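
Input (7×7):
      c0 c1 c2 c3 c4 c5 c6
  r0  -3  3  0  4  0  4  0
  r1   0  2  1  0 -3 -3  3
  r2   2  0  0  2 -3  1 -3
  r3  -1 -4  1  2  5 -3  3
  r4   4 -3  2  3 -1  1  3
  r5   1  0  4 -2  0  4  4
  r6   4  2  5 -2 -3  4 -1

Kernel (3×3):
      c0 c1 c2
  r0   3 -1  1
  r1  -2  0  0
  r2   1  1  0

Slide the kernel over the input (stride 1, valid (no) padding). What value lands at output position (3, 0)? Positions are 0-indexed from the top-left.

-5

The receptive field on the input at this output position is [-1 -4 1 / 4 -3 2 / 1 0 4]. Elementwise product with the kernel and sum: -1·3 + -4·-1 + 1·1 + 4·-2 + 1·1 + 0·1.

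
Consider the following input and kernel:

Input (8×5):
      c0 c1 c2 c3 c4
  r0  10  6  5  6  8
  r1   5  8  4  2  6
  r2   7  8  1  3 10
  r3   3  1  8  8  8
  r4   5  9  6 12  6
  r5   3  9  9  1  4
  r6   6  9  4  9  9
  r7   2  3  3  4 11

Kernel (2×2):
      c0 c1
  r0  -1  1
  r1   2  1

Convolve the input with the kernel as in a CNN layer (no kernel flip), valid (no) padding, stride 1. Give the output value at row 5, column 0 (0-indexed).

The receptive field on the input at this output position is [3 9 / 6 9]. Elementwise product with the kernel and sum: 3·-1 + 9·1 + 6·2 + 9·1.

27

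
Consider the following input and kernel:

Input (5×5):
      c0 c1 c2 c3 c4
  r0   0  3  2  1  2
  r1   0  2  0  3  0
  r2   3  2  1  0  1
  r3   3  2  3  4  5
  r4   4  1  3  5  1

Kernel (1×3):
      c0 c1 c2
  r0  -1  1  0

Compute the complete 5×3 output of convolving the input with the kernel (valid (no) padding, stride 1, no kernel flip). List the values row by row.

3 -1 -1
2 -2 3
-1 -1 -1
-1 1 1
-3 2 2

Output[0,0]: The receptive field on the input at this output position is [0 3 2]. Elementwise product with the kernel and sum: 0·-1 + 3·1.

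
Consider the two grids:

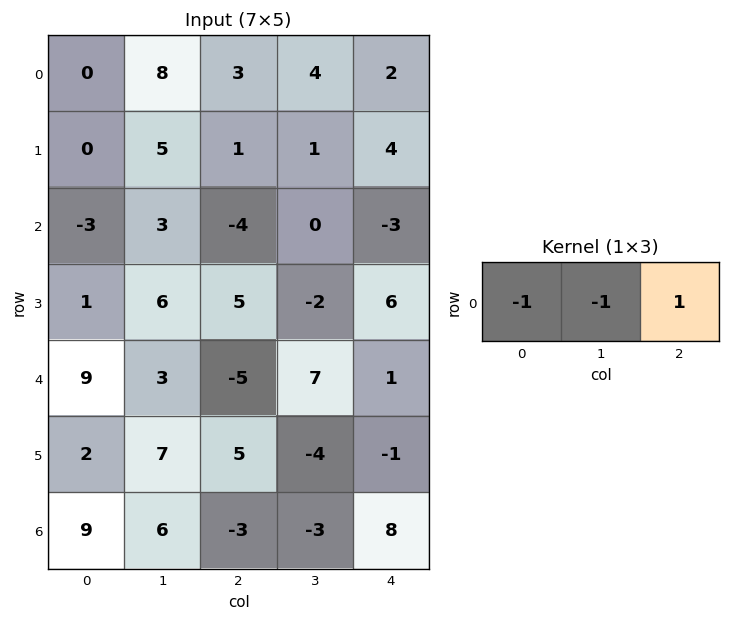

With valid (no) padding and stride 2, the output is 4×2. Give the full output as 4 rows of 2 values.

Output[0,0]: The receptive field on the input at this output position is [0 8 3]. Elementwise product with the kernel and sum: 0·-1 + 8·-1 + 3·1.
Output[0,1]: The receptive field on the input at this output position is [3 4 2]. Elementwise product with the kernel and sum: 3·-1 + 4·-1 + 2·1.

-5 -5
-4 1
-17 -1
-18 14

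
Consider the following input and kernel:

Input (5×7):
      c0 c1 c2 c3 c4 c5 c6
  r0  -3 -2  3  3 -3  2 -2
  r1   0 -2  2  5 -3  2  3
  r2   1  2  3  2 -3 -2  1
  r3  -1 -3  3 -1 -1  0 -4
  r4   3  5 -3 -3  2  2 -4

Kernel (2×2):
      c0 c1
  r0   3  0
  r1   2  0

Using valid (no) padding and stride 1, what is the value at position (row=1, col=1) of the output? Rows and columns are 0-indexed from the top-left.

-2

The receptive field on the input at this output position is [-2 2 / 2 3]. Elementwise product with the kernel and sum: -2·3 + 2·2.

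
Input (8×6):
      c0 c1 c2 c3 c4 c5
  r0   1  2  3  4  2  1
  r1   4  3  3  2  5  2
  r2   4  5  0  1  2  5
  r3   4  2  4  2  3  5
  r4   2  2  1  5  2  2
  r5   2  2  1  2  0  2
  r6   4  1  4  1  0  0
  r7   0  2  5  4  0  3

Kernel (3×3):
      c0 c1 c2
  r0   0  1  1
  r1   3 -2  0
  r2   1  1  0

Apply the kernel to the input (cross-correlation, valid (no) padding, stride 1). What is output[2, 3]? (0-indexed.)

14

The receptive field on the input at this output position is [1 2 5 / 2 3 5 / 5 2 2]. Elementwise product with the kernel and sum: 2·1 + 5·1 + 2·3 + 3·-2 + 5·1 + 2·1.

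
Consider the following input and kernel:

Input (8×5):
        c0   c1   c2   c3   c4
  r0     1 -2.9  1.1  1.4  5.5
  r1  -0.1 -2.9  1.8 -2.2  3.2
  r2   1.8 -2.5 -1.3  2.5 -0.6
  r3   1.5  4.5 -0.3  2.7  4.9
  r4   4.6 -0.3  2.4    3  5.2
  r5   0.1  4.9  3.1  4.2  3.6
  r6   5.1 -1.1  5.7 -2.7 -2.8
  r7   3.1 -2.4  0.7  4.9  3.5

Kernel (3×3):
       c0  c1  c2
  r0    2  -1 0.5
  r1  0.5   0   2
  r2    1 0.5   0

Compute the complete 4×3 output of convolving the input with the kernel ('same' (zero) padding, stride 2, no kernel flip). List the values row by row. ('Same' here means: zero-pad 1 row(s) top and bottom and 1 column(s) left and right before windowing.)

-5.85 -0.65 0.1
-5.6 -0.6 -1.2
0.2 22.95 8
1.7 0.8 10.1

Output[0,0]: The receptive field on the zero-padded input at this output position is [0 0 0 / 0 1 -2.9 / 0 -0.1 -2.9]. Elementwise product with the kernel and sum: 0·2 + 0·-1 + 0·0.5 + 0·0.5 + -2.9·2 + 0·1 + -0.1·0.5.
Output[0,1]: The receptive field on the zero-padded input at this output position is [0 0 0 / -2.9 1.1 1.4 / -2.9 1.8 -2.2]. Elementwise product with the kernel and sum: 0·2 + 0·-1 + 0·0.5 + -2.9·0.5 + 1.4·2 + -2.9·1 + 1.8·0.5.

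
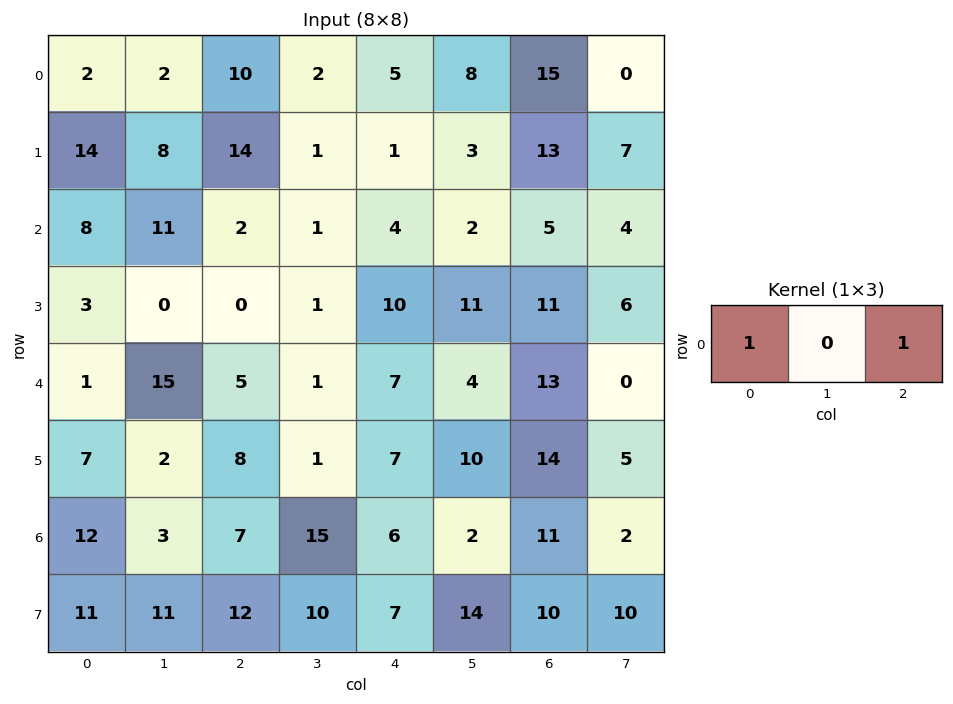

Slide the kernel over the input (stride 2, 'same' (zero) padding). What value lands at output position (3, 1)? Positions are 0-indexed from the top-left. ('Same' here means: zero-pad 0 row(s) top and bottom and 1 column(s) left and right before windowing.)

18

The receptive field on the zero-padded input at this output position is [3 7 15]. Elementwise product with the kernel and sum: 3·1 + 15·1.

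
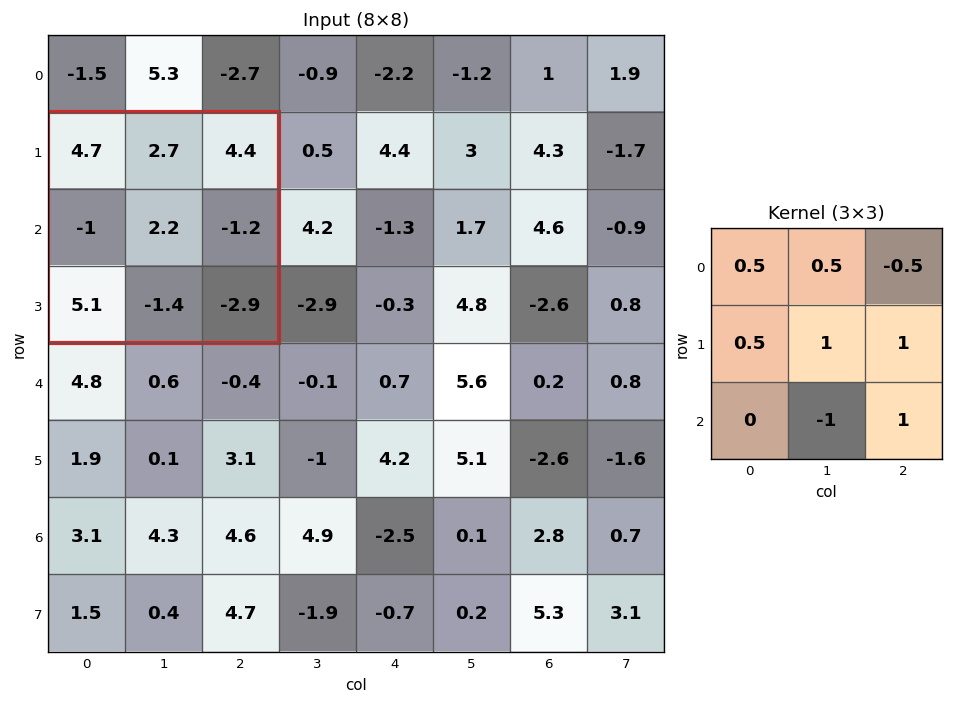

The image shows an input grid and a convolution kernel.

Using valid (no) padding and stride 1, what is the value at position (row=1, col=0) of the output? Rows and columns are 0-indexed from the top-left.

0.5

The receptive field on the input at this output position is [4.7 2.7 4.4 / -1 2.2 -1.2 / 5.1 -1.4 -2.9]. Elementwise product with the kernel and sum: 4.7·0.5 + 2.7·0.5 + 4.4·-0.5 + -1·0.5 + 2.2·1 + -1.2·1 + -1.4·-1 + -2.9·1.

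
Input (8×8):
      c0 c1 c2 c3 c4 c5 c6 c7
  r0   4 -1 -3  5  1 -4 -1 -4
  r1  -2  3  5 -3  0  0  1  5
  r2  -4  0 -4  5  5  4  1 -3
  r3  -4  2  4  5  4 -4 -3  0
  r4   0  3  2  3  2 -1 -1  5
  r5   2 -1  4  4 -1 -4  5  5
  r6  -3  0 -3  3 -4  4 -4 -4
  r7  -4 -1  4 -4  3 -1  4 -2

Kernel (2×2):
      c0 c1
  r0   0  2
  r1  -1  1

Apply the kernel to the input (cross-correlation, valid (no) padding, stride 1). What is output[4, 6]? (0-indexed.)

10

The receptive field on the input at this output position is [-1 5 / 5 5]. Elementwise product with the kernel and sum: 5·2 + 5·-1 + 5·1.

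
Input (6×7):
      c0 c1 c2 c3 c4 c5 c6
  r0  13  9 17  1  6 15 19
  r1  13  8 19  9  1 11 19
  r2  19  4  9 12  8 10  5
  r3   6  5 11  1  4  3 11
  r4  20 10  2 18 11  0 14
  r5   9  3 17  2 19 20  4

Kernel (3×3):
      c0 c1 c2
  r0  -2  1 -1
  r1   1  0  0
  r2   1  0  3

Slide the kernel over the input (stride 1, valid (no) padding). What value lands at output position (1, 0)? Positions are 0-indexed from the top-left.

21

The receptive field on the input at this output position is [13 8 19 / 19 4 9 / 6 5 11]. Elementwise product with the kernel and sum: 13·-2 + 8·1 + 19·-1 + 19·1 + 6·1 + 11·3.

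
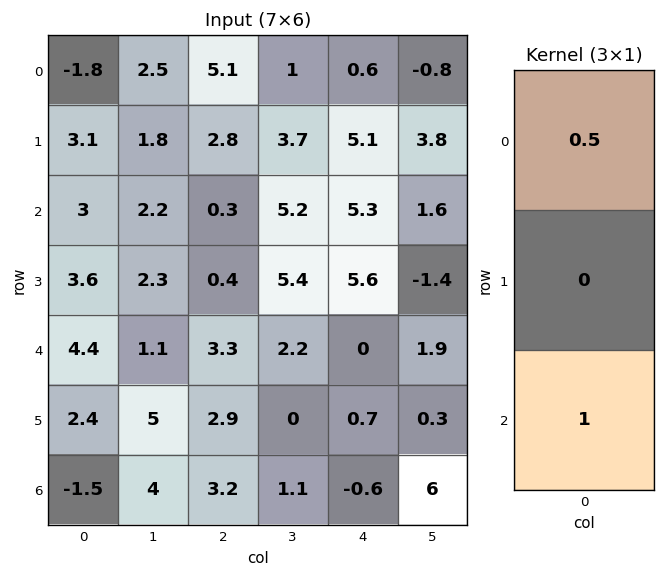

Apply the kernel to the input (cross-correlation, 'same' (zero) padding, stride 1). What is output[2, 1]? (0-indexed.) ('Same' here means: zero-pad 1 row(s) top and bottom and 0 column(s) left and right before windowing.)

The receptive field on the zero-padded input at this output position is [1.8 / 2.2 / 2.3]. Elementwise product with the kernel and sum: 1.8·0.5 + 2.3·1.

3.2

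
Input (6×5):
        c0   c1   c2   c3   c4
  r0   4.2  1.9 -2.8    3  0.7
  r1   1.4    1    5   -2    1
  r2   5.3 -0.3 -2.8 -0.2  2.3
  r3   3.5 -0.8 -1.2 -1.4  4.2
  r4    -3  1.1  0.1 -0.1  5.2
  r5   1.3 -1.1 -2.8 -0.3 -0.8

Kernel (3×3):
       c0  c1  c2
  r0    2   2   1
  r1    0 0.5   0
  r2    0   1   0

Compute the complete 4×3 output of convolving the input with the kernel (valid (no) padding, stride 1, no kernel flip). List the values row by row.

Output[0,0]: The receptive field on the input at this output position is [4.2 1.9 -2.8 / 1.4 1 5 / 5.3 -0.3 -2.8]. Elementwise product with the kernel and sum: 4.2·2 + 1.9·2 + -2.8·1 + 1·0.5 + -0.3·1.

9.6 0.9 -0.1
8.85 7.4 5.5
7.9 -6.9 -4.5
3.65 -8.15 -1.35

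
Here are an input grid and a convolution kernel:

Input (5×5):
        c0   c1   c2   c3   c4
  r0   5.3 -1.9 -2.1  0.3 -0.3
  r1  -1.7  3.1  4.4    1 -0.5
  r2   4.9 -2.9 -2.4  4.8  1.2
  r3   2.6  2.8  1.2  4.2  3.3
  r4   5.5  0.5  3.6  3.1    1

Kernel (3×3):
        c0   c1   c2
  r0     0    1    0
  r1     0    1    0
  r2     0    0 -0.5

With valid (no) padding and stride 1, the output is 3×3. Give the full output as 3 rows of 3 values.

2.4 -0.1 0.7
-0.4 -0.1 4.15
-1.9 -2.75 8.5

Output[0,0]: The receptive field on the input at this output position is [5.3 -1.9 -2.1 / -1.7 3.1 4.4 / 4.9 -2.9 -2.4]. Elementwise product with the kernel and sum: -1.9·1 + 3.1·1 + -2.4·-0.5.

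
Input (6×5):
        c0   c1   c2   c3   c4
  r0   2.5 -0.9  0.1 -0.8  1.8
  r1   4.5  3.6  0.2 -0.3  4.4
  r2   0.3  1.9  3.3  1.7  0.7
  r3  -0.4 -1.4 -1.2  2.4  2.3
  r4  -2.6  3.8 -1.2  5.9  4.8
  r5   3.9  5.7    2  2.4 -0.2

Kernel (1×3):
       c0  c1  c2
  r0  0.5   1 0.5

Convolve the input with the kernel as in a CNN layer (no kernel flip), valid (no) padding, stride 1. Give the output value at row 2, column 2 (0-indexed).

3.7

The receptive field on the input at this output position is [3.3 1.7 0.7]. Elementwise product with the kernel and sum: 3.3·0.5 + 1.7·1 + 0.7·0.5.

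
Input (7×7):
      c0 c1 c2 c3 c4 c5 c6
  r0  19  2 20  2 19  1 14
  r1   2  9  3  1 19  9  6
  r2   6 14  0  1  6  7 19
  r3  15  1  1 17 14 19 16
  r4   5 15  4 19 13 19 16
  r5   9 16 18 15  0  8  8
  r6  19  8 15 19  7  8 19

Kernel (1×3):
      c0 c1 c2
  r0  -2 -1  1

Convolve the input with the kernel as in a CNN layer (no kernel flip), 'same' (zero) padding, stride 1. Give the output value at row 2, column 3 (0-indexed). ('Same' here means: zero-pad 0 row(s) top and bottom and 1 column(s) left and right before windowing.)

The receptive field on the zero-padded input at this output position is [0 1 6]. Elementwise product with the kernel and sum: 0·-2 + 1·-1 + 6·1.

5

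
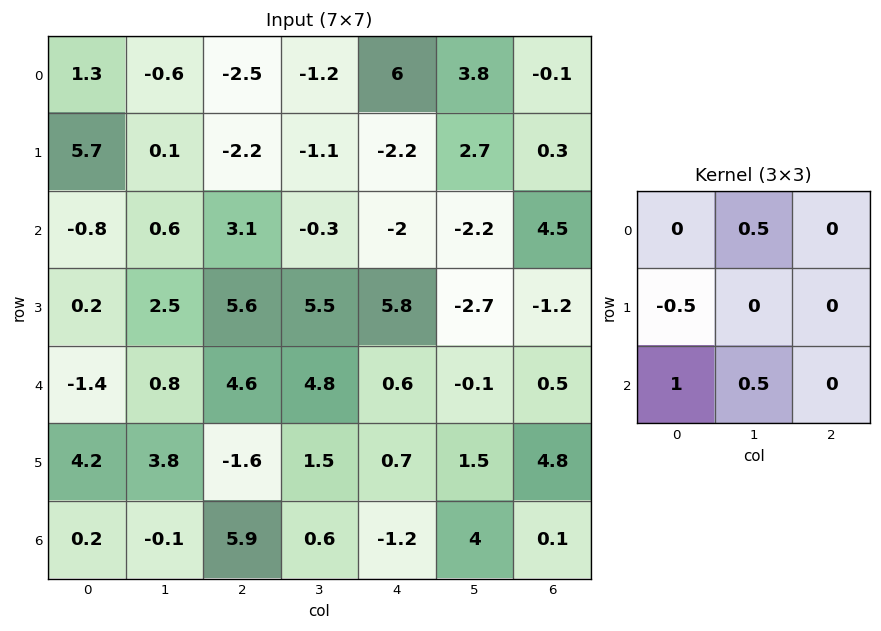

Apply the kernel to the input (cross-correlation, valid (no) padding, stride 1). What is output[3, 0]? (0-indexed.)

The receptive field on the input at this output position is [0.2 2.5 5.6 / -1.4 0.8 4.6 / 4.2 3.8 -1.6]. Elementwise product with the kernel and sum: 2.5·0.5 + -1.4·-0.5 + 4.2·1 + 3.8·0.5.

8.05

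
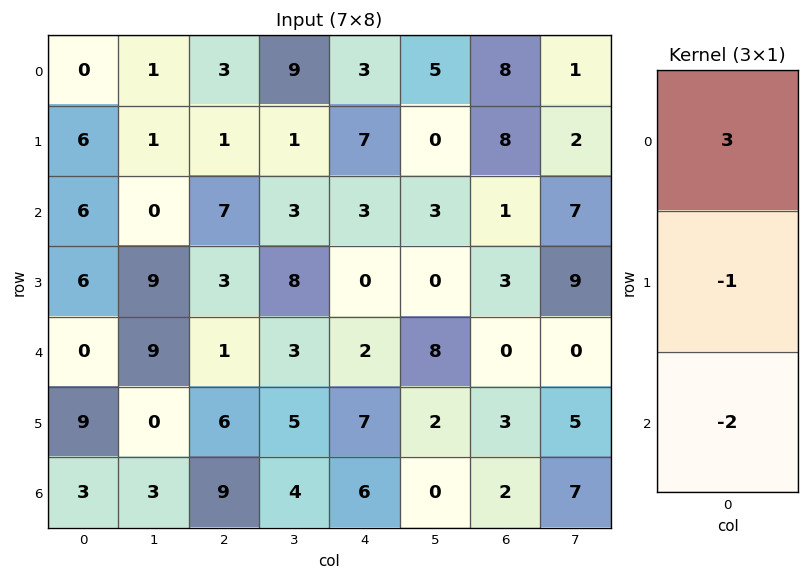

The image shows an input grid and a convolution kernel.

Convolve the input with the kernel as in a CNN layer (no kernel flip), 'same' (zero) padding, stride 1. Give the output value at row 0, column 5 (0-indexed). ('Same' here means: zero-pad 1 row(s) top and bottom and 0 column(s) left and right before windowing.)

-5

The receptive field on the zero-padded input at this output position is [0 / 5 / 0]. Elementwise product with the kernel and sum: 0·3 + 5·-1 + 0·-2.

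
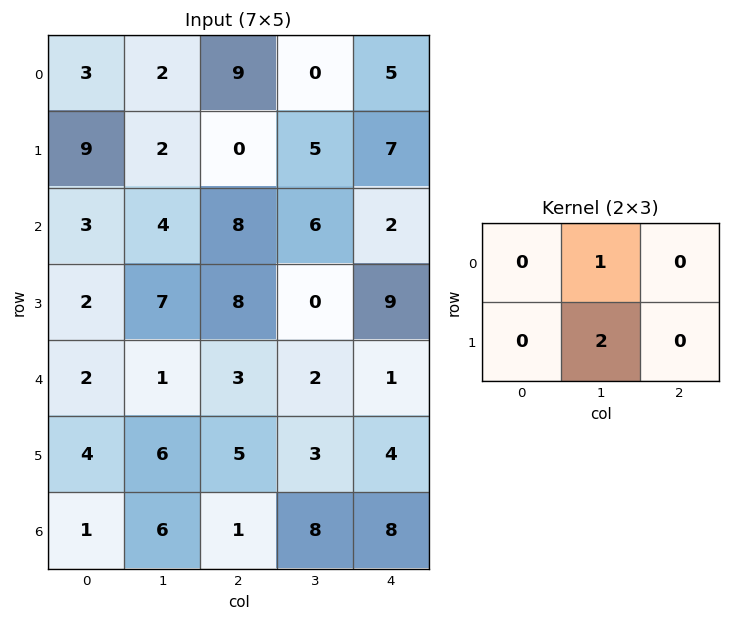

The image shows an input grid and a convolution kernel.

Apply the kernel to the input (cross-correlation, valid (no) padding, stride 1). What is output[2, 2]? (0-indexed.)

The receptive field on the input at this output position is [8 6 2 / 8 0 9]. Elementwise product with the kernel and sum: 6·1 + 0·2.

6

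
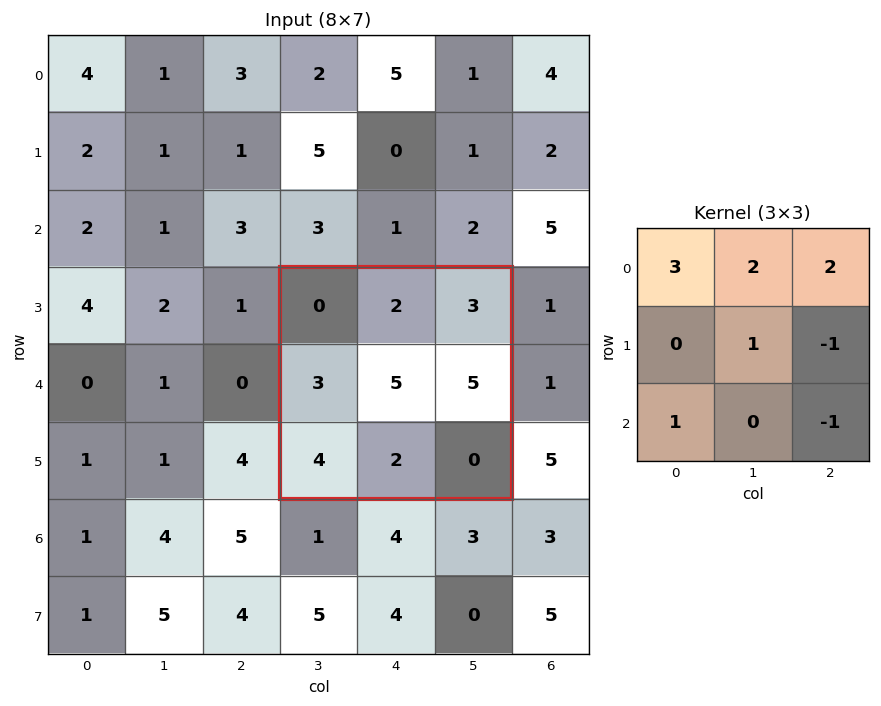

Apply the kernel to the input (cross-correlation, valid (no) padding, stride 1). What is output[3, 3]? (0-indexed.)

14

The receptive field on the input at this output position is [0 2 3 / 3 5 5 / 4 2 0]. Elementwise product with the kernel and sum: 0·3 + 2·2 + 3·2 + 5·1 + 5·-1 + 4·1 + 0·-1.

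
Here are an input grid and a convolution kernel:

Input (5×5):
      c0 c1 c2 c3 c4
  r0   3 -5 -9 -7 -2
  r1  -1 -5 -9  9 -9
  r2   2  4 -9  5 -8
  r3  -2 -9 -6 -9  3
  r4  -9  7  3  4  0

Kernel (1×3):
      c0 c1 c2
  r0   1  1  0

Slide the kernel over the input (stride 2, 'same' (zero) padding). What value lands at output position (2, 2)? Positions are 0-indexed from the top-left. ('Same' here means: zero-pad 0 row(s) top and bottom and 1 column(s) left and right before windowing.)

4

The receptive field on the zero-padded input at this output position is [4 0 0]. Elementwise product with the kernel and sum: 4·1 + 0·1.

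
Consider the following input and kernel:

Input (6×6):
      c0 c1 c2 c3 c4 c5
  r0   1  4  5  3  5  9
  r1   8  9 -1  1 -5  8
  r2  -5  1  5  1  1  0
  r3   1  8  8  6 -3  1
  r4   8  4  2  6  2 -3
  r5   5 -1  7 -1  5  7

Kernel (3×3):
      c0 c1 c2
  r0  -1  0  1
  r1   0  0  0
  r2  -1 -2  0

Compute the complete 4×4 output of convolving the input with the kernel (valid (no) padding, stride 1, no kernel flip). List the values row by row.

7 -12 -7 3
-26 -32 -24 7
-6 -8 -18 -11
4 -15 -16 -14

Output[0,0]: The receptive field on the input at this output position is [1 4 5 / 8 9 -1 / -5 1 5]. Elementwise product with the kernel and sum: 1·-1 + 5·1 + -5·-1 + 1·-2.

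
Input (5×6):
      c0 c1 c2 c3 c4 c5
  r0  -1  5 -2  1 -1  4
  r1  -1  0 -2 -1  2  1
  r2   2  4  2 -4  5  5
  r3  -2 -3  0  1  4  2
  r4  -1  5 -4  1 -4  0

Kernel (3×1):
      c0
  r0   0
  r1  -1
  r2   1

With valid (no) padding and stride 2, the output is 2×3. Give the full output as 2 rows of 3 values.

Output[0,0]: The receptive field on the input at this output position is [-1 / -1 / 2]. Elementwise product with the kernel and sum: -1·-1 + 2·1.

3 4 3
1 -4 -8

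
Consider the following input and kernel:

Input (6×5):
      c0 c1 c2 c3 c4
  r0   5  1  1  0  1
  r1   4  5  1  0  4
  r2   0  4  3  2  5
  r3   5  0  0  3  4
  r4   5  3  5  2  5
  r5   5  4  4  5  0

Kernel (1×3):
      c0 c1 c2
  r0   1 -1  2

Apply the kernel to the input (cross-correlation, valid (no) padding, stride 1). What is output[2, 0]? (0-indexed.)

2

The receptive field on the input at this output position is [0 4 3]. Elementwise product with the kernel and sum: 0·1 + 4·-1 + 3·2.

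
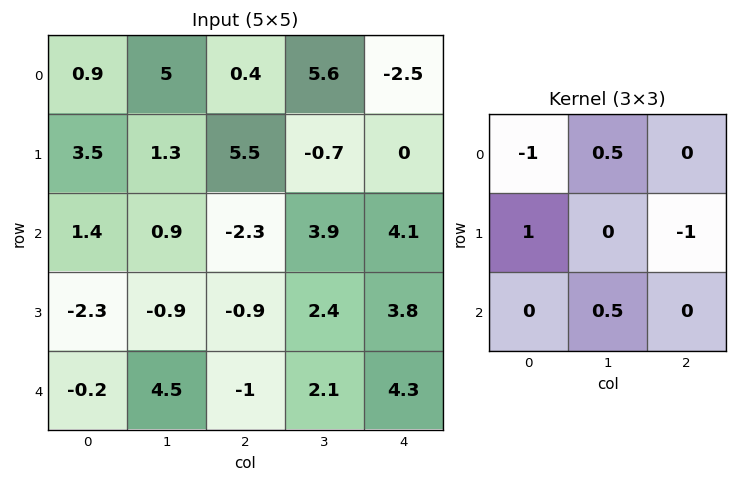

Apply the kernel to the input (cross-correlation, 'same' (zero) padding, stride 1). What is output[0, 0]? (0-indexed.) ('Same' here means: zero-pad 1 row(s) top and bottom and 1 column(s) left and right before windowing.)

The receptive field on the zero-padded input at this output position is [0 0 0 / 0 0.9 5 / 0 3.5 1.3]. Elementwise product with the kernel and sum: 0·-1 + 0·0.5 + 0·1 + 5·-1 + 3.5·0.5.

-3.25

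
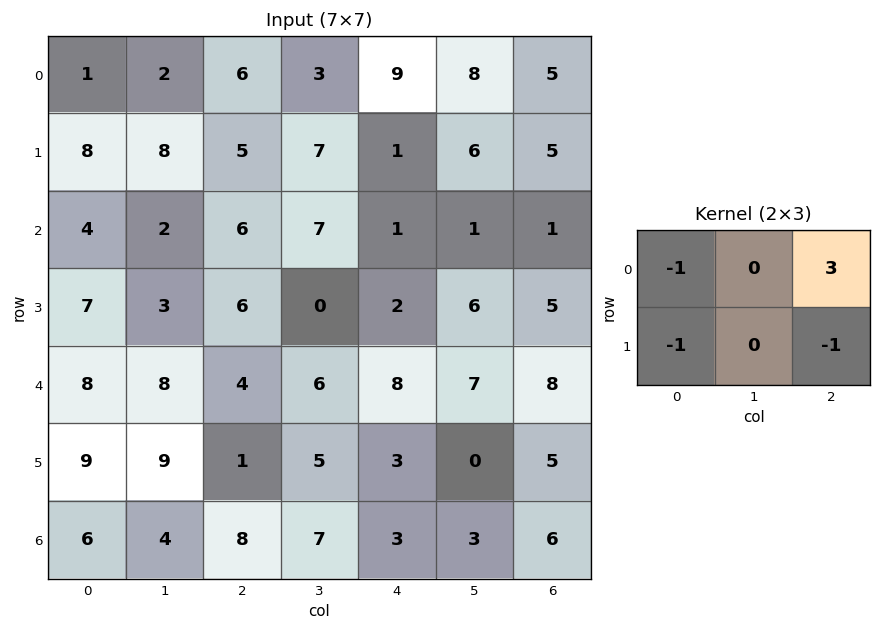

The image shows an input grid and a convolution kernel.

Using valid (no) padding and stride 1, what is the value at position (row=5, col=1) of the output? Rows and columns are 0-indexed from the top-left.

The receptive field on the input at this output position is [9 1 5 / 4 8 7]. Elementwise product with the kernel and sum: 9·-1 + 5·3 + 4·-1 + 7·-1.

-5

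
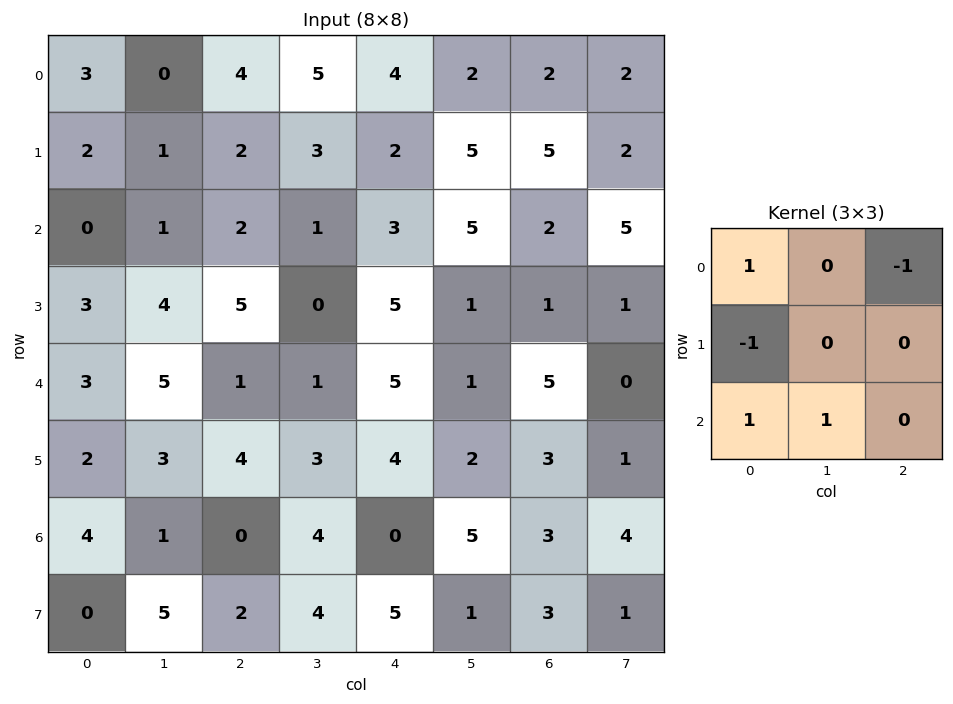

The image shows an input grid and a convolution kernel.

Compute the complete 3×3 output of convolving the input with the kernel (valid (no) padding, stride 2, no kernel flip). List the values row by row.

-2 1 8
3 -4 2
5 -4 1

Output[0,0]: The receptive field on the input at this output position is [3 0 4 / 2 1 2 / 0 1 2]. Elementwise product with the kernel and sum: 3·1 + 4·-1 + 2·-1 + 0·1 + 1·1.
Output[0,1]: The receptive field on the input at this output position is [4 5 4 / 2 3 2 / 2 1 3]. Elementwise product with the kernel and sum: 4·1 + 4·-1 + 2·-1 + 2·1 + 1·1.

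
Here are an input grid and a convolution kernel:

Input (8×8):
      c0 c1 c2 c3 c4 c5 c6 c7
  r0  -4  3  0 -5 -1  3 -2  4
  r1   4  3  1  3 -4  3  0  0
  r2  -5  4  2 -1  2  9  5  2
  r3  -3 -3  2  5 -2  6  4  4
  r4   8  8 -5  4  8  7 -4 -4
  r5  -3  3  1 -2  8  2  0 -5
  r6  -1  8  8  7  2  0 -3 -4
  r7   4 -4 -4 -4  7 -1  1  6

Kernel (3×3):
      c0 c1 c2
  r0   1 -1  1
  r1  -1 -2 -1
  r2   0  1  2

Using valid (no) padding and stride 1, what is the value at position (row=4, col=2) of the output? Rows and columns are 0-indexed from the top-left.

5

The receptive field on the input at this output position is [-5 4 8 / 1 -2 8 / 8 7 2]. Elementwise product with the kernel and sum: -5·1 + 4·-1 + 8·1 + 1·-1 + -2·-2 + 8·-1 + 7·1 + 2·2.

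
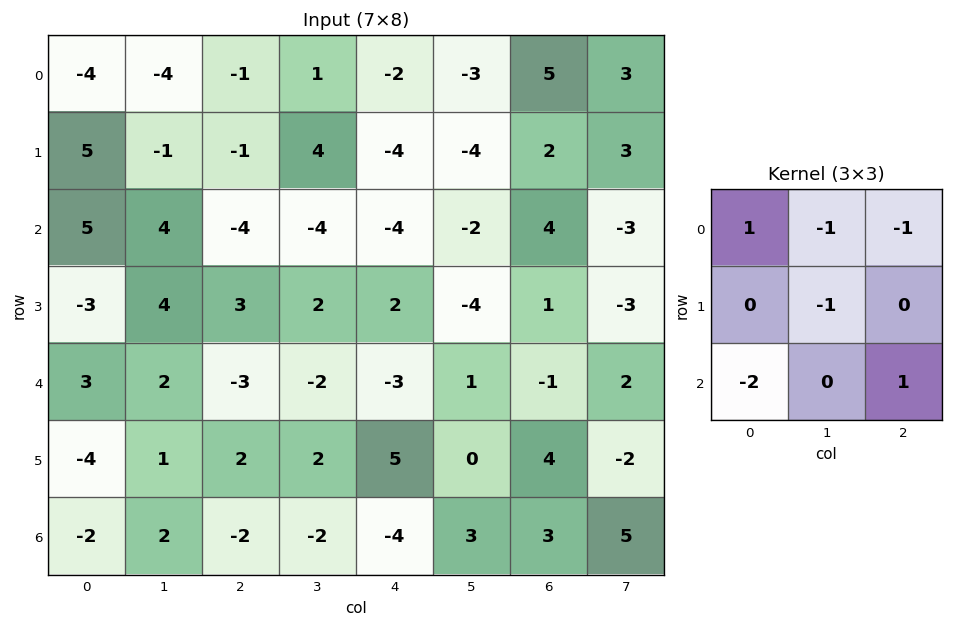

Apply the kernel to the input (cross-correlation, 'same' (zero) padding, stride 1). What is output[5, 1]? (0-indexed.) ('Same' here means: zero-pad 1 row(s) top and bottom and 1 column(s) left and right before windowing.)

5

The receptive field on the zero-padded input at this output position is [3 2 -3 / -4 1 2 / -2 2 -2]. Elementwise product with the kernel and sum: 3·1 + 2·-1 + -3·-1 + 1·-1 + -2·-2 + -2·1.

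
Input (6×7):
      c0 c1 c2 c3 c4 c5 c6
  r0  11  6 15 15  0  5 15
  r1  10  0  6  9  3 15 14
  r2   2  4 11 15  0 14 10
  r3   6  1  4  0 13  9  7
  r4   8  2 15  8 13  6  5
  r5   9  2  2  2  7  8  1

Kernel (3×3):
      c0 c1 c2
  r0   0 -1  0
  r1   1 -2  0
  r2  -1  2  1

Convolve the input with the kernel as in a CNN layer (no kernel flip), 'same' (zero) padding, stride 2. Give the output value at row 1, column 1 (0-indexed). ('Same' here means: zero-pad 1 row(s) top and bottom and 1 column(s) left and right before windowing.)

-17

The receptive field on the zero-padded input at this output position is [0 6 9 / 4 11 15 / 1 4 0]. Elementwise product with the kernel and sum: 6·-1 + 4·1 + 11·-2 + 1·-1 + 4·2 + 0·1.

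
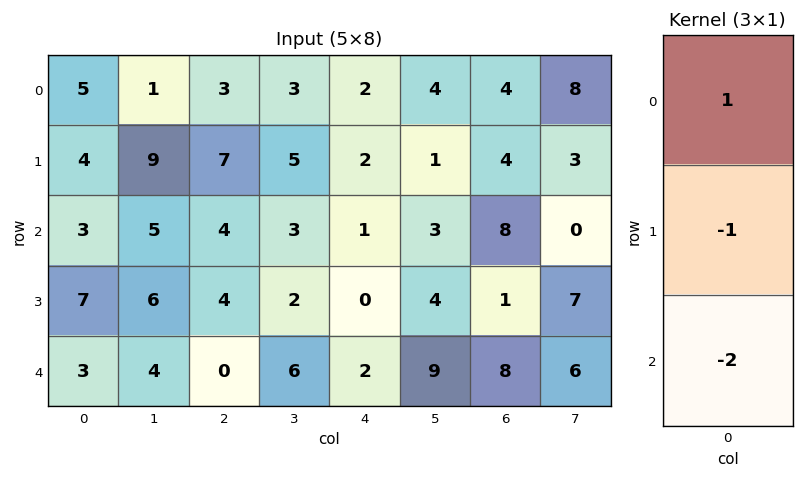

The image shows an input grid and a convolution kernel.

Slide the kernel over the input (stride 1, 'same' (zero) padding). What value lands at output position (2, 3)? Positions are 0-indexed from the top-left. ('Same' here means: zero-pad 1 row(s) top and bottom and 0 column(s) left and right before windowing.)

The receptive field on the zero-padded input at this output position is [5 / 3 / 2]. Elementwise product with the kernel and sum: 5·1 + 3·-1 + 2·-2.

-2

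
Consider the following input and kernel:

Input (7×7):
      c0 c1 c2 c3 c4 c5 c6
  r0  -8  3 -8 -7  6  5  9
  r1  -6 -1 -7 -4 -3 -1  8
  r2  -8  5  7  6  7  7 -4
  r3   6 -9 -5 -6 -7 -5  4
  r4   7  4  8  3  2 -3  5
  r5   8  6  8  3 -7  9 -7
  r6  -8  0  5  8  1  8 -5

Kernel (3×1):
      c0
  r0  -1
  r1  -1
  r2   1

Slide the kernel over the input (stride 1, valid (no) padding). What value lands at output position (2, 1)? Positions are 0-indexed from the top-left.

The receptive field on the input at this output position is [5 / -9 / 4]. Elementwise product with the kernel and sum: 5·-1 + -9·-1 + 4·1.

8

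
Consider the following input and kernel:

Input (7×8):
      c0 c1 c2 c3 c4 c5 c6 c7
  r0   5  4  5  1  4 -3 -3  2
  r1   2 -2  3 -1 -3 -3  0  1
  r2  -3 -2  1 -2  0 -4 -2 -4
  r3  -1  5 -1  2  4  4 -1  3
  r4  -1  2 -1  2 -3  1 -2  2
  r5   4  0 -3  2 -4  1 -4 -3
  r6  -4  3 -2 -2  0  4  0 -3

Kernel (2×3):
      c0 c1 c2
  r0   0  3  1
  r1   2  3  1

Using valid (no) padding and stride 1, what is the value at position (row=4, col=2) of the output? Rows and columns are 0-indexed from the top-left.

-1

The receptive field on the input at this output position is [-1 2 -3 / -3 2 -4]. Elementwise product with the kernel and sum: 2·3 + -3·1 + -3·2 + 2·3 + -4·1.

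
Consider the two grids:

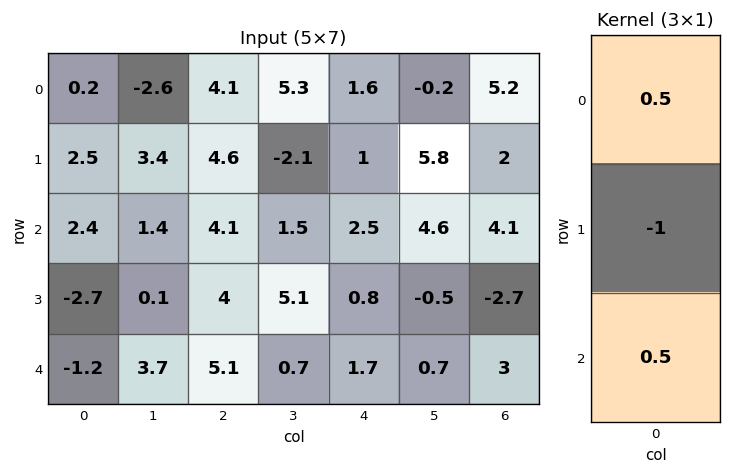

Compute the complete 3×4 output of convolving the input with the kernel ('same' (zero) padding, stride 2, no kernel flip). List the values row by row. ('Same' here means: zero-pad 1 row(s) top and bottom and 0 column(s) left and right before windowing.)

1.05 -1.8 -1.1 -4.2
-2.5 0.2 -1.6 -4.45
-0.15 -3.1 -1.3 -4.35

Output[0,0]: The receptive field on the zero-padded input at this output position is [0 / 0.2 / 2.5]. Elementwise product with the kernel and sum: 0·0.5 + 0.2·-1 + 2.5·0.5.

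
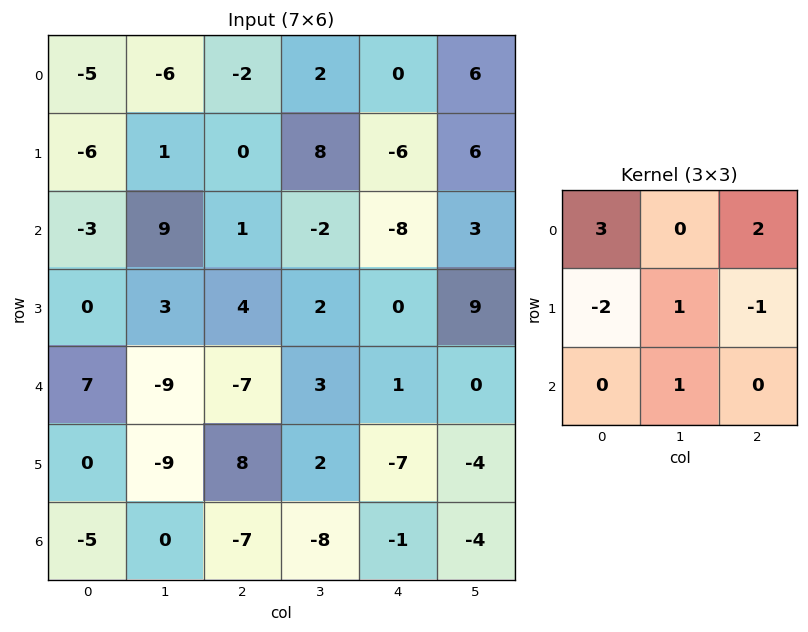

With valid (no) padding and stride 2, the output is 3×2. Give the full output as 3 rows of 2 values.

3 6
-17 -16
-10 -34

Output[0,0]: The receptive field on the input at this output position is [-5 -6 -2 / -6 1 0 / -3 9 1]. Elementwise product with the kernel and sum: -5·3 + -2·2 + -6·-2 + 1·1 + 0·-1 + 9·1.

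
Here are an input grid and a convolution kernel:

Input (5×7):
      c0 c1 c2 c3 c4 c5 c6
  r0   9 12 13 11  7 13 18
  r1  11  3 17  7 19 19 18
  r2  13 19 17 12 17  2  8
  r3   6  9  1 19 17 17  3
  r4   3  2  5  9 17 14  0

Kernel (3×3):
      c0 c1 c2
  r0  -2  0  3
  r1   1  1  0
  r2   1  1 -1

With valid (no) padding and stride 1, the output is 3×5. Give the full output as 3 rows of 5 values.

Output[0,0]: The receptive field on the input at this output position is [9 12 13 / 11 3 17 / 13 19 17]. Elementwise product with the kernel and sum: 9·-2 + 13·3 + 11·1 + 3·1 + 13·1 + 19·1 + 17·-1.

50 53 31 70 89
75 42 55 91 66
40 6 34 30 55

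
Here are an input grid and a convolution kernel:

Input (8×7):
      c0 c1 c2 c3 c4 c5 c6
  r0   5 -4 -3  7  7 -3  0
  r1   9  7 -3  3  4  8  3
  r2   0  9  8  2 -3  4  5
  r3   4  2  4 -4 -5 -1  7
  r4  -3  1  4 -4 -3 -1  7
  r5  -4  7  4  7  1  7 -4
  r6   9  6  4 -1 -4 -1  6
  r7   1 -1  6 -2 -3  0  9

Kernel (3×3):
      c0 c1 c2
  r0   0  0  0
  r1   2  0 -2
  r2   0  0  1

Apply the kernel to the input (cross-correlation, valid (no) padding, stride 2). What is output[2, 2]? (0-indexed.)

16

The receptive field on the input at this output position is [-3 -1 7 / 1 7 -4 / -4 -1 6]. Elementwise product with the kernel and sum: 1·2 + -4·-2 + 6·1.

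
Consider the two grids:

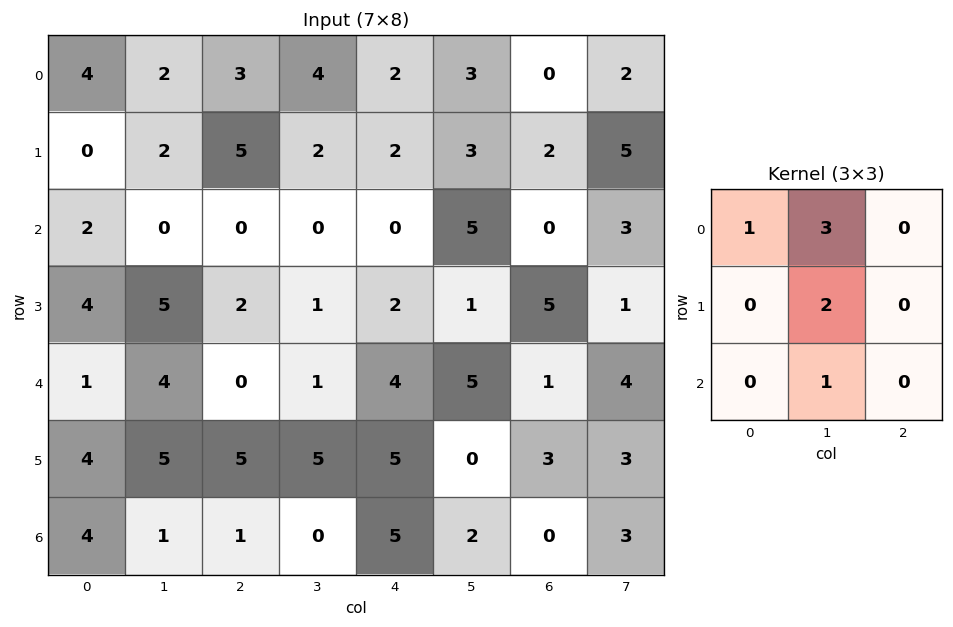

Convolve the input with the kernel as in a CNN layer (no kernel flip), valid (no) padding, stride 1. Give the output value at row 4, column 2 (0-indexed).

13

The receptive field on the input at this output position is [0 1 4 / 5 5 5 / 1 0 5]. Elementwise product with the kernel and sum: 0·1 + 1·3 + 5·2 + 0·1.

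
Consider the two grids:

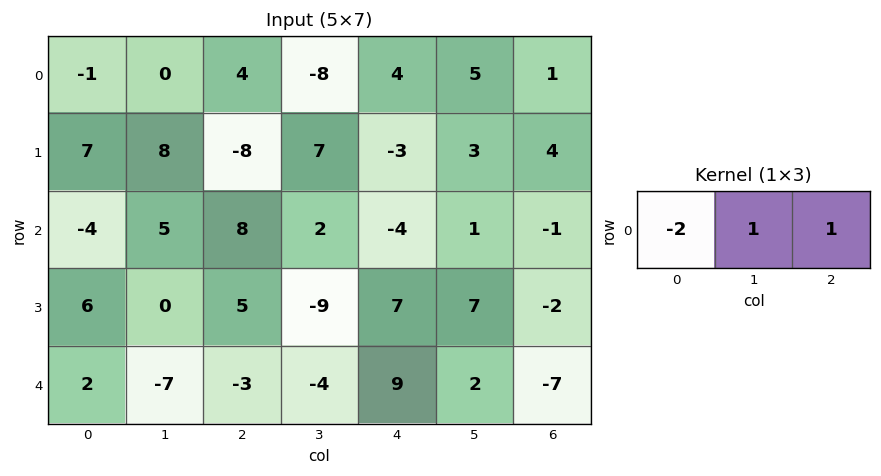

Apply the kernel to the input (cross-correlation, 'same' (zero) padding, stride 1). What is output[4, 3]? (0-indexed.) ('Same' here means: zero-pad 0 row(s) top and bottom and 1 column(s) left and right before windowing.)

The receptive field on the zero-padded input at this output position is [-3 -4 9]. Elementwise product with the kernel and sum: -3·-2 + -4·1 + 9·1.

11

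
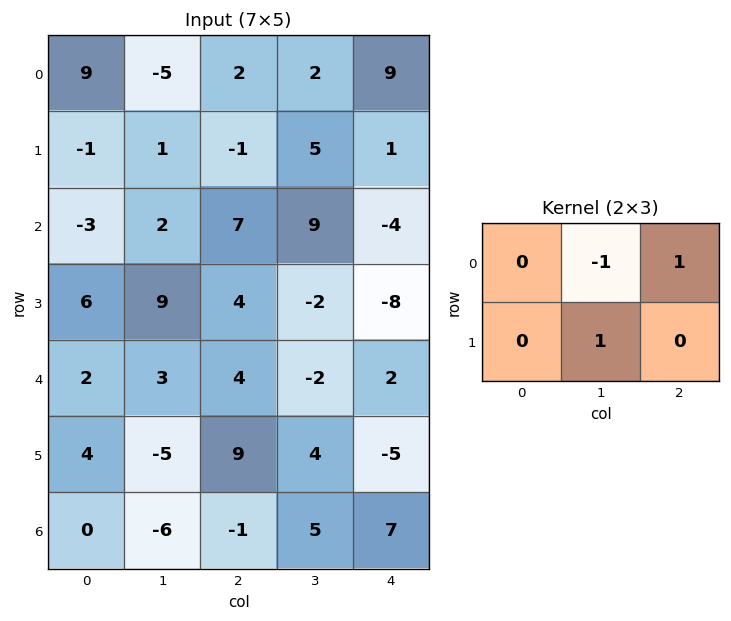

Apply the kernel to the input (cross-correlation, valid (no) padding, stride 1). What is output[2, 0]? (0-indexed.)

The receptive field on the input at this output position is [-3 2 7 / 6 9 4]. Elementwise product with the kernel and sum: 2·-1 + 7·1 + 9·1.

14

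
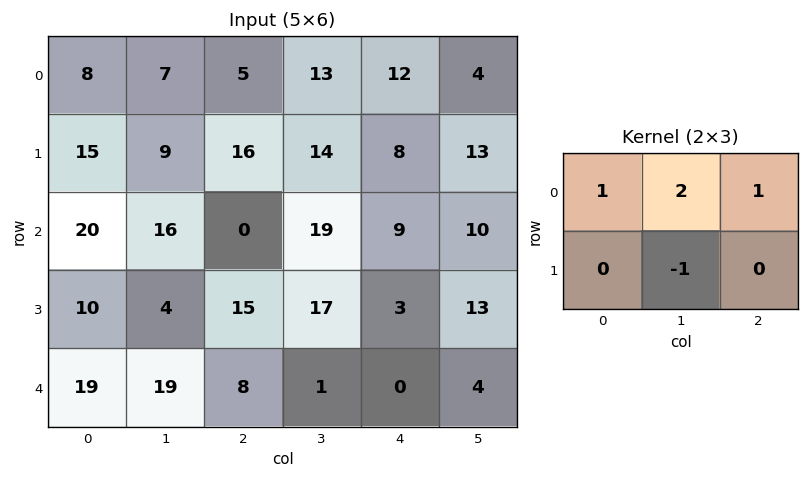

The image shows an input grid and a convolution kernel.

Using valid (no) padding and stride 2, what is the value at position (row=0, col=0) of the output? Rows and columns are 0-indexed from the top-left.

18

The receptive field on the input at this output position is [8 7 5 / 15 9 16]. Elementwise product with the kernel and sum: 8·1 + 7·2 + 5·1 + 9·-1.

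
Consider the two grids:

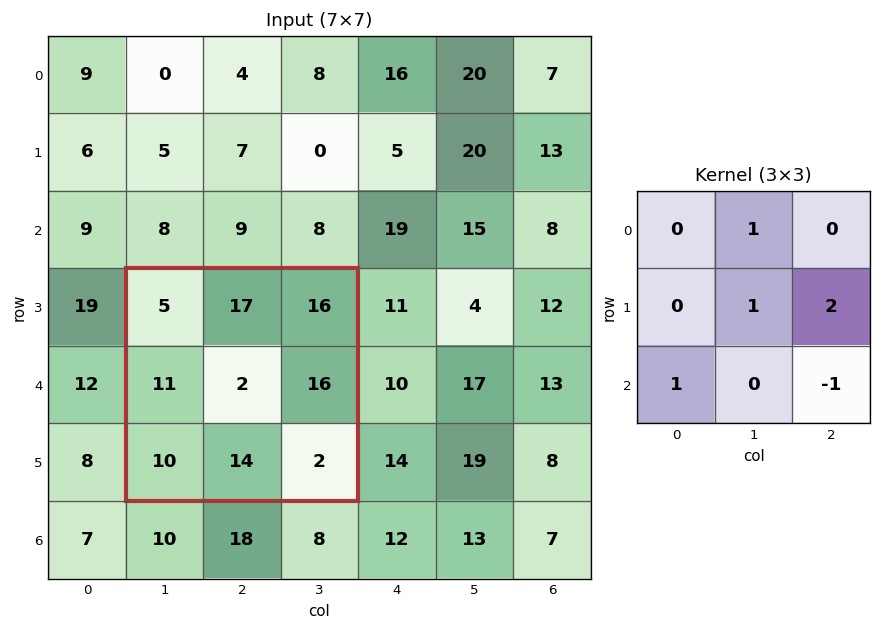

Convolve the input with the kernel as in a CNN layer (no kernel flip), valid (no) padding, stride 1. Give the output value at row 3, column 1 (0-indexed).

59

The receptive field on the input at this output position is [5 17 16 / 11 2 16 / 10 14 2]. Elementwise product with the kernel and sum: 17·1 + 2·1 + 16·2 + 10·1 + 2·-1.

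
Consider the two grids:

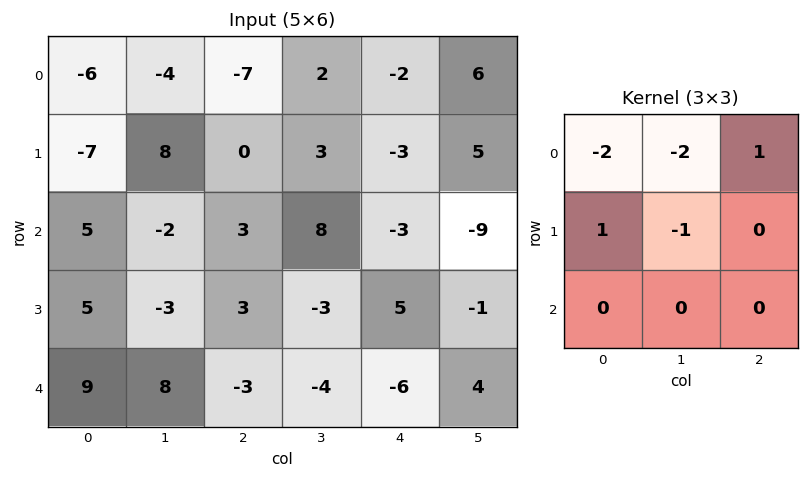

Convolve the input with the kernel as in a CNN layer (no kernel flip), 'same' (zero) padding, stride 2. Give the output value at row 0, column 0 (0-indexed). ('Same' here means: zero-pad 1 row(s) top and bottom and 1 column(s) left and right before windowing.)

The receptive field on the zero-padded input at this output position is [0 0 0 / 0 -6 -4 / 0 -7 8]. Elementwise product with the kernel and sum: 0·-2 + 0·-2 + 0·1 + 0·1 + -6·-1.

6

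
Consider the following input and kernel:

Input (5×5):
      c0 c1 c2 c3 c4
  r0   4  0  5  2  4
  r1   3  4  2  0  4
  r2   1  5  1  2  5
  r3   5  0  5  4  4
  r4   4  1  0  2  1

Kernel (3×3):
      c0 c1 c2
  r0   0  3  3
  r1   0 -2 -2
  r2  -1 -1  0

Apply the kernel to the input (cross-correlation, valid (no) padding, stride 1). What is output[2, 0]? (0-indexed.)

The receptive field on the input at this output position is [1 5 1 / 5 0 5 / 4 1 0]. Elementwise product with the kernel and sum: 5·3 + 1·3 + 0·-2 + 5·-2 + 4·-1 + 1·-1.

3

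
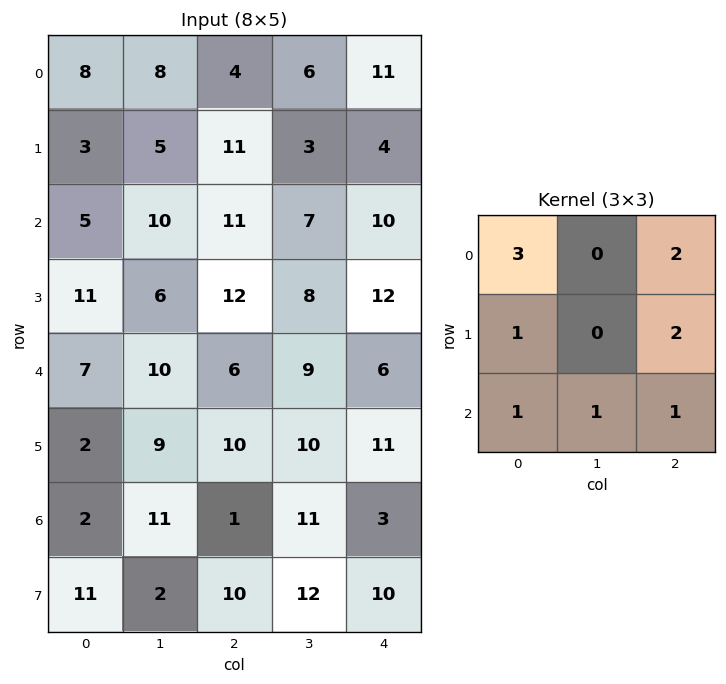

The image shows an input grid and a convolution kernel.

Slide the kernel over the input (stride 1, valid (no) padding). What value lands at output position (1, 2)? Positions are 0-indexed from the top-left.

The receptive field on the input at this output position is [11 3 4 / 11 7 10 / 12 8 12]. Elementwise product with the kernel and sum: 11·3 + 4·2 + 11·1 + 10·2 + 12·1 + 8·1 + 12·1.

104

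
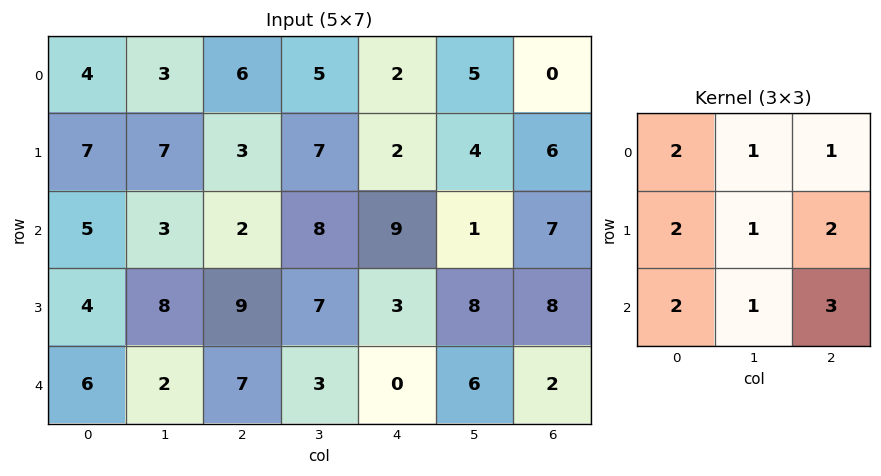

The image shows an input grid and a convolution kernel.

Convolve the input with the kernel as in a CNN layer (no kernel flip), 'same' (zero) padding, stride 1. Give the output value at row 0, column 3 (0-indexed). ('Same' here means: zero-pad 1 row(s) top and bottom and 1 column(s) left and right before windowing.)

The receptive field on the zero-padded input at this output position is [0 0 0 / 6 5 2 / 3 7 2]. Elementwise product with the kernel and sum: 0·2 + 0·1 + 0·1 + 6·2 + 5·1 + 2·2 + 3·2 + 7·1 + 2·3.

40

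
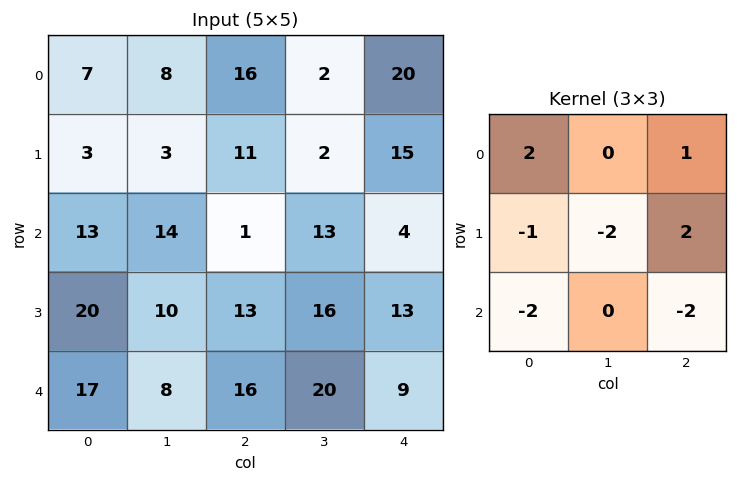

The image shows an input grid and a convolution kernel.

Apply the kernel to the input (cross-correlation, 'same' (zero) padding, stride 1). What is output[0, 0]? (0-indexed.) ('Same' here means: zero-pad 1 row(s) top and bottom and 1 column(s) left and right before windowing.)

The receptive field on the zero-padded input at this output position is [0 0 0 / 0 7 8 / 0 3 3]. Elementwise product with the kernel and sum: 0·2 + 0·1 + 0·-1 + 7·-2 + 8·2 + 0·-2 + 3·-2.

-4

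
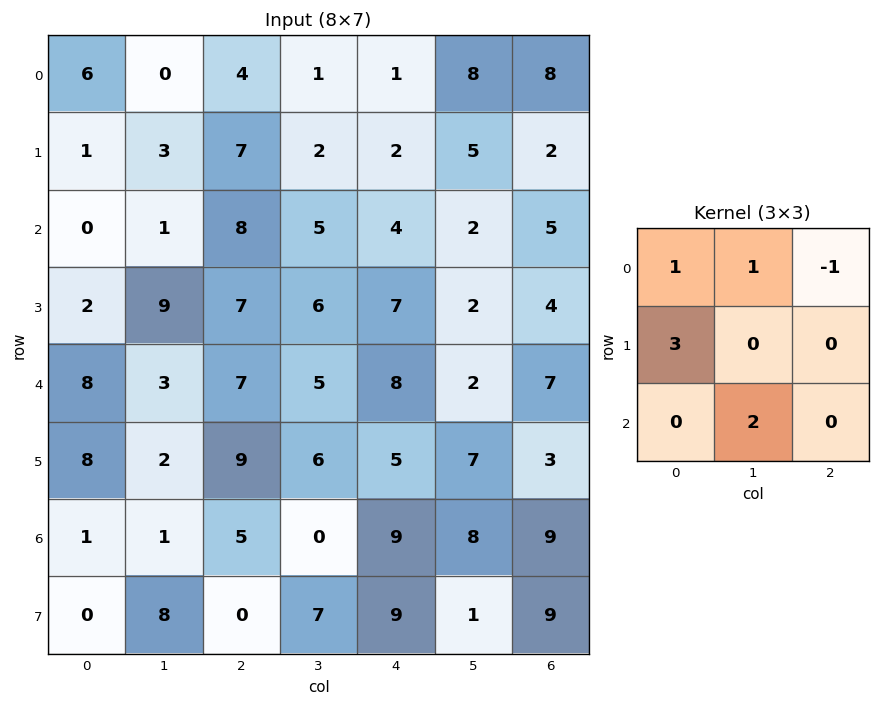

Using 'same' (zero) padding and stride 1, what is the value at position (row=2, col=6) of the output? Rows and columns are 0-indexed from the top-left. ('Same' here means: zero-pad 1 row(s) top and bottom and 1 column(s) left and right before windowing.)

21

The receptive field on the zero-padded input at this output position is [5 2 0 / 2 5 0 / 2 4 0]. Elementwise product with the kernel and sum: 5·1 + 2·1 + 0·-1 + 2·3 + 4·2.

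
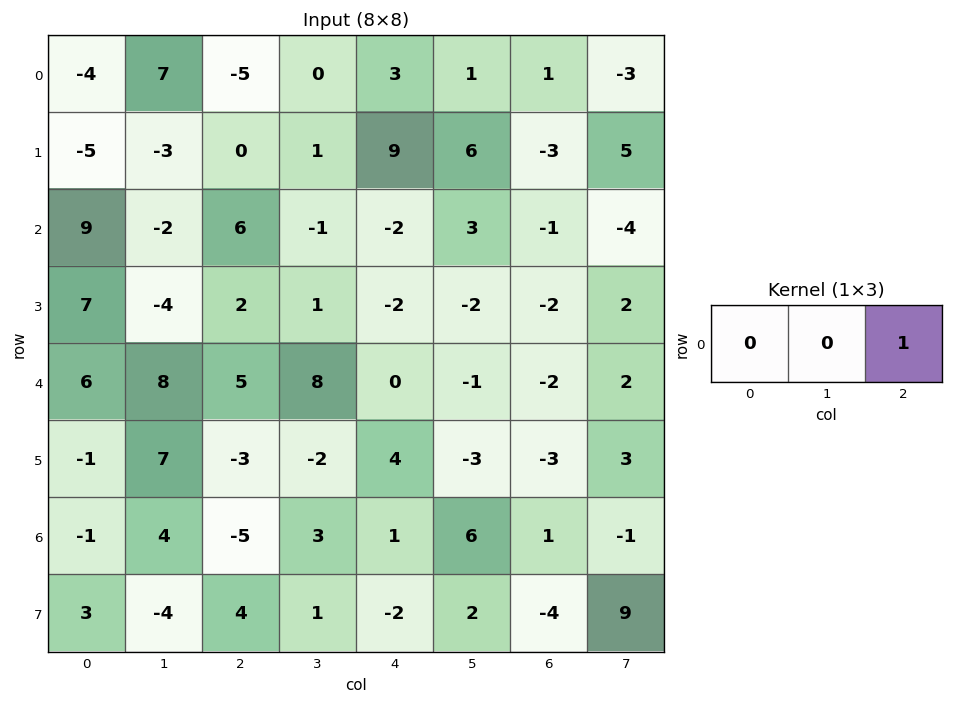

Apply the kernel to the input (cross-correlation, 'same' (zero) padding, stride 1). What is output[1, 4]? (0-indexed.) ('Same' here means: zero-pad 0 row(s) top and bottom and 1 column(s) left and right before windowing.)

The receptive field on the zero-padded input at this output position is [1 9 6]. Elementwise product with the kernel and sum: 6·1.

6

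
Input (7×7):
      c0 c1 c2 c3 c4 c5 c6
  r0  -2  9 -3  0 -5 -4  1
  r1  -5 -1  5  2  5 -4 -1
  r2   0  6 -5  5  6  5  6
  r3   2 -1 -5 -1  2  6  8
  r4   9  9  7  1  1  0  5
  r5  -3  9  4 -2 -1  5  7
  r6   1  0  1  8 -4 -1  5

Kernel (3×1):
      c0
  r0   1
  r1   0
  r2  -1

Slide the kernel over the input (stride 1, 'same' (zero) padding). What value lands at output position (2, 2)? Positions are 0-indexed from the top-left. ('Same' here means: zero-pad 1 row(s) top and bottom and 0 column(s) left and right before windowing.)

The receptive field on the zero-padded input at this output position is [5 / -5 / -5]. Elementwise product with the kernel and sum: 5·1 + -5·-1.

10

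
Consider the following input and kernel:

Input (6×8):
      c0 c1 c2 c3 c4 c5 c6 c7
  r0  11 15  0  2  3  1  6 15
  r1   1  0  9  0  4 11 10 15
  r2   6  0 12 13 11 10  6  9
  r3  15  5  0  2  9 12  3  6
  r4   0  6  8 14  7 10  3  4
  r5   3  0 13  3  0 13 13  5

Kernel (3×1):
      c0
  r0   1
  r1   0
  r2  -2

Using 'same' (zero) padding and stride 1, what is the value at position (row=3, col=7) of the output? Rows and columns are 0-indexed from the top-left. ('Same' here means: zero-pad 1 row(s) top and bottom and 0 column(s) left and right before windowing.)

The receptive field on the zero-padded input at this output position is [9 / 6 / 4]. Elementwise product with the kernel and sum: 9·1 + 4·-2.

1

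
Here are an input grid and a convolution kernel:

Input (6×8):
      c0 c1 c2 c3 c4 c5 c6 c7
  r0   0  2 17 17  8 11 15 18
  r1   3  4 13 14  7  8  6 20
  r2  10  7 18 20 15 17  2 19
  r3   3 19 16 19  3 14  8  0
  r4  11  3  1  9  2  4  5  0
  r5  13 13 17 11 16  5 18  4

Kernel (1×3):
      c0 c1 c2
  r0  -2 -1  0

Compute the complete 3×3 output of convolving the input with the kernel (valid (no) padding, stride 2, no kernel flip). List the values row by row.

-2 -51 -27
-27 -56 -47
-25 -11 -8

Output[0,0]: The receptive field on the input at this output position is [0 2 17]. Elementwise product with the kernel and sum: 0·-2 + 2·-1.
Output[0,1]: The receptive field on the input at this output position is [17 17 8]. Elementwise product with the kernel and sum: 17·-2 + 17·-1.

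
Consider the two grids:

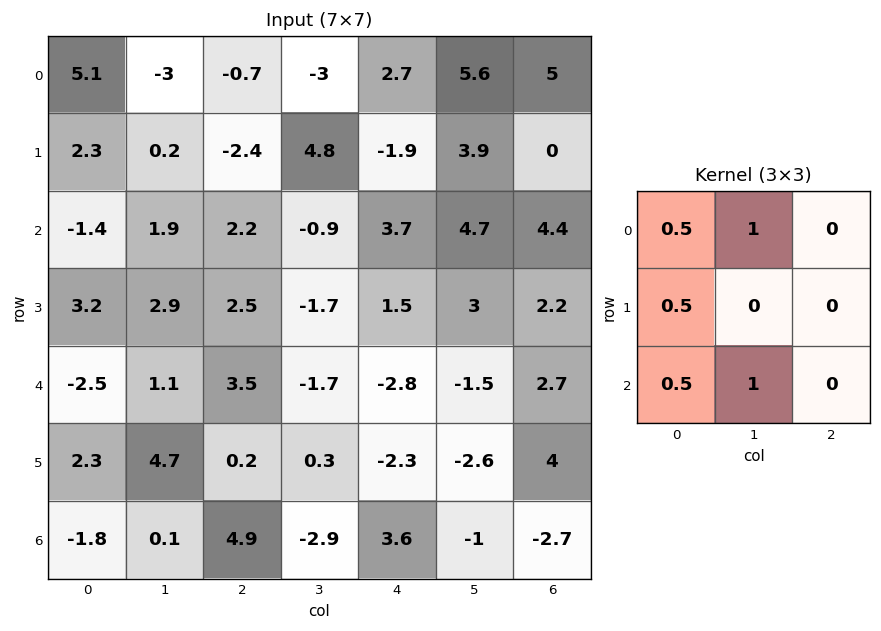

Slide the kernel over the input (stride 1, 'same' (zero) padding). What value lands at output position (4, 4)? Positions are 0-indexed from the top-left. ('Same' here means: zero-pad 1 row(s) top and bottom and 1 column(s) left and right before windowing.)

The receptive field on the zero-padded input at this output position is [-1.7 1.5 3 / -1.7 -2.8 -1.5 / 0.3 -2.3 -2.6]. Elementwise product with the kernel and sum: -1.7·0.5 + 1.5·1 + -1.7·0.5 + 0.3·0.5 + -2.3·1.

-2.35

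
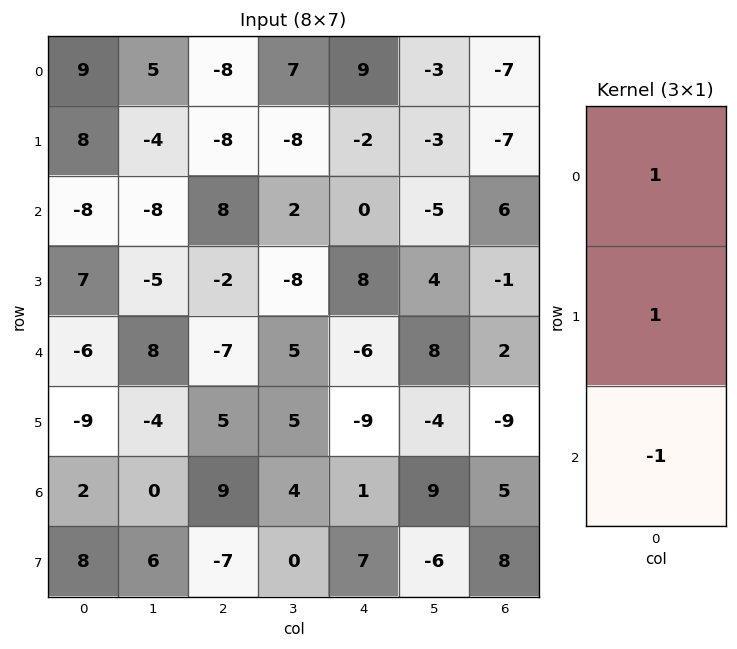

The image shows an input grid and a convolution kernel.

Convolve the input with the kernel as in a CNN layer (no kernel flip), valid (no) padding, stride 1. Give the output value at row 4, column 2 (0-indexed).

The receptive field on the input at this output position is [-7 / 5 / 9]. Elementwise product with the kernel and sum: -7·1 + 5·1 + 9·-1.

-11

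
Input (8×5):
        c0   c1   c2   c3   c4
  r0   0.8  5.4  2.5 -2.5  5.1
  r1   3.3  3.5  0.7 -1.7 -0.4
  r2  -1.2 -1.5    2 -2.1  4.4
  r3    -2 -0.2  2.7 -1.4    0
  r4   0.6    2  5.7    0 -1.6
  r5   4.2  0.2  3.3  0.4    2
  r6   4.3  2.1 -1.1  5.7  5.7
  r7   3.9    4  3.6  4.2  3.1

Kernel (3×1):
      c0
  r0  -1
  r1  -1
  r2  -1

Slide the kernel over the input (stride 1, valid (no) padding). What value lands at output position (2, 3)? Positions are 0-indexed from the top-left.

The receptive field on the input at this output position is [-2.1 / -1.4 / 0]. Elementwise product with the kernel and sum: -2.1·-1 + -1.4·-1 + 0·-1.

3.5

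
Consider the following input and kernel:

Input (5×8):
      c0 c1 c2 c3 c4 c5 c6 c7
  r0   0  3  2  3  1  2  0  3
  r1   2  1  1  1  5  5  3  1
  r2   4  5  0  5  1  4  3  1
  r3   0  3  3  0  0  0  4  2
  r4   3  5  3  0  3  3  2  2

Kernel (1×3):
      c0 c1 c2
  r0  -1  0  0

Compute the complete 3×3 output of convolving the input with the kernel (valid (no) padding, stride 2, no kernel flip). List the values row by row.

0 -2 -1
-4 0 -1
-3 -3 -3

Output[0,0]: The receptive field on the input at this output position is [0 3 2]. Elementwise product with the kernel and sum: 0·-1.
Output[0,1]: The receptive field on the input at this output position is [2 3 1]. Elementwise product with the kernel and sum: 2·-1.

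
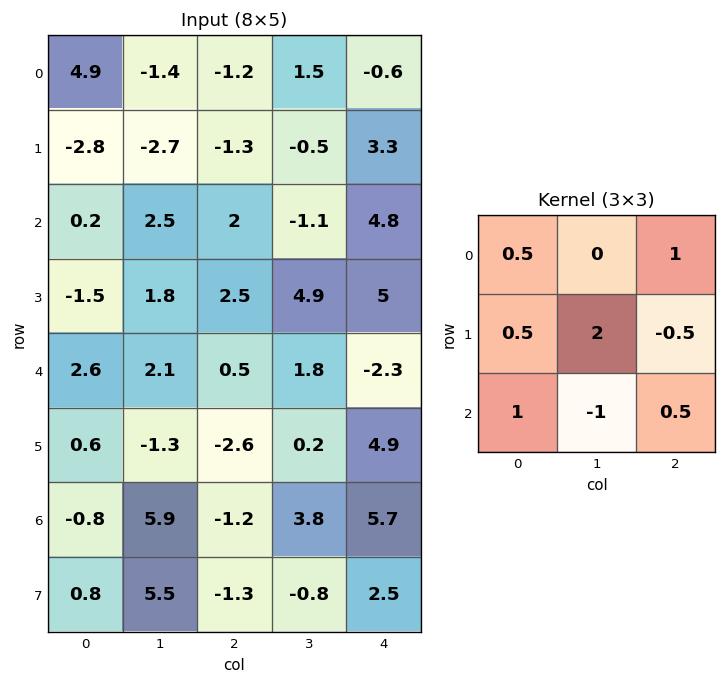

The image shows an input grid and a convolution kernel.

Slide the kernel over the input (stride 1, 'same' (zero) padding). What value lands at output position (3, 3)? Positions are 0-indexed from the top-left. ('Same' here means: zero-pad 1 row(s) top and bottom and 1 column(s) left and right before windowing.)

The receptive field on the zero-padded input at this output position is [2 -1.1 4.8 / 2.5 4.9 5 / 0.5 1.8 -2.3]. Elementwise product with the kernel and sum: 2·0.5 + 4.8·1 + 2.5·0.5 + 4.9·2 + 5·-0.5 + 0.5·1 + 1.8·-1 + -2.3·0.5.

11.9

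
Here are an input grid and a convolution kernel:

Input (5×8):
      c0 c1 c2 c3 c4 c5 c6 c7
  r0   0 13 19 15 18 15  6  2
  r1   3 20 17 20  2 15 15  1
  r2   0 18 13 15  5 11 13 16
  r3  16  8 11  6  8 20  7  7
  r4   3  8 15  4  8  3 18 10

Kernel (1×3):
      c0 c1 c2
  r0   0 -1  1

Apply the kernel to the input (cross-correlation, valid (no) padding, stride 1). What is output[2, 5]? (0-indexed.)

3

The receptive field on the input at this output position is [11 13 16]. Elementwise product with the kernel and sum: 13·-1 + 16·1.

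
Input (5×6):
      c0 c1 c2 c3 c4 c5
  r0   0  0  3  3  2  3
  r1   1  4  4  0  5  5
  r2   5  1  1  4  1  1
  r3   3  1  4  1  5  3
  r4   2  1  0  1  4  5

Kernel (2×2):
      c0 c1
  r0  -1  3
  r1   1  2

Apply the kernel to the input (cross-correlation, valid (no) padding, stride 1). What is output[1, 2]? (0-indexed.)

The receptive field on the input at this output position is [4 0 / 1 4]. Elementwise product with the kernel and sum: 4·-1 + 0·3 + 1·1 + 4·2.

5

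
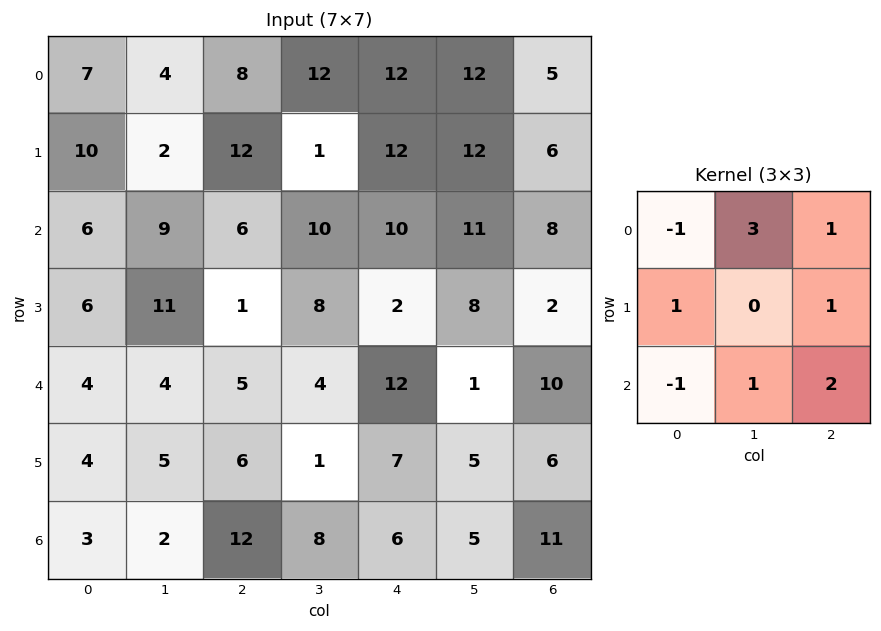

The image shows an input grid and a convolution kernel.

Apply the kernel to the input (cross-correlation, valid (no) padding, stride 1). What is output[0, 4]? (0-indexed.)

The receptive field on the input at this output position is [12 12 5 / 12 12 6 / 10 11 8]. Elementwise product with the kernel and sum: 12·-1 + 12·3 + 5·1 + 12·1 + 6·1 + 10·-1 + 11·1 + 8·2.

64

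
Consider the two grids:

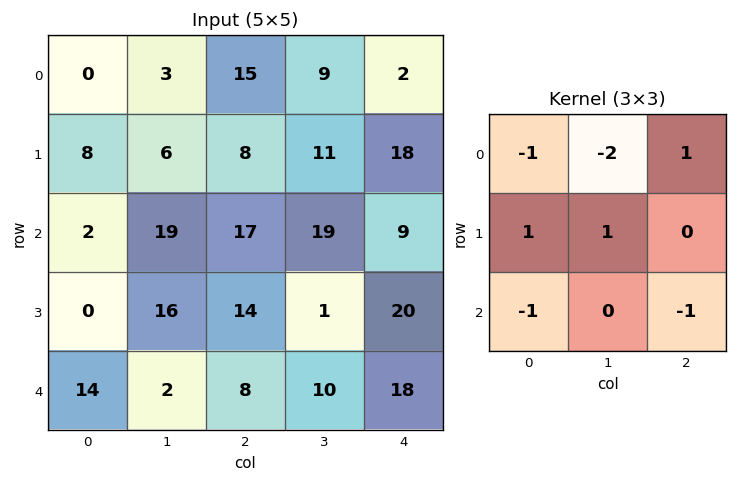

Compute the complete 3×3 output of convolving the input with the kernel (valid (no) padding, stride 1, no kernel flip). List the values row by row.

Output[0,0]: The receptive field on the input at this output position is [0 3 15 / 8 6 8 / 2 19 17]. Elementwise product with the kernel and sum: 0·-1 + 3·-2 + 15·1 + 8·1 + 6·1 + 2·-1 + 17·-1.

4 -48 -38
-5 8 -10
-29 -16 -57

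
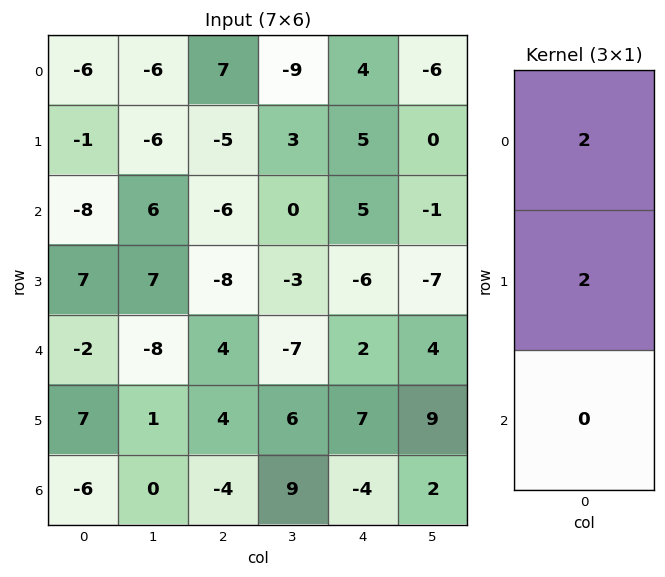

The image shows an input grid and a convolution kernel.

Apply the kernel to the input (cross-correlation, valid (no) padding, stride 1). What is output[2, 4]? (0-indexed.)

The receptive field on the input at this output position is [5 / -6 / 2]. Elementwise product with the kernel and sum: 5·2 + -6·2.

-2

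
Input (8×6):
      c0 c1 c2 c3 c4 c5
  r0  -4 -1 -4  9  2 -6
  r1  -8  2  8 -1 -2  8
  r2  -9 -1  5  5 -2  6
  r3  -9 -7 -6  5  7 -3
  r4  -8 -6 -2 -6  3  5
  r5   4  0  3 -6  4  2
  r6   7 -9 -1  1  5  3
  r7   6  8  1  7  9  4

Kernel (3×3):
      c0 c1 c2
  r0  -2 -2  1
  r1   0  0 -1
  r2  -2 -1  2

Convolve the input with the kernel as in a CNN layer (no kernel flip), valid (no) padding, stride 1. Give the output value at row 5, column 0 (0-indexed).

-22

The receptive field on the input at this output position is [4 0 3 / 7 -9 -1 / 6 8 1]. Elementwise product with the kernel and sum: 4·-2 + 0·-2 + 3·1 + -1·-1 + 6·-2 + 8·-1 + 1·2.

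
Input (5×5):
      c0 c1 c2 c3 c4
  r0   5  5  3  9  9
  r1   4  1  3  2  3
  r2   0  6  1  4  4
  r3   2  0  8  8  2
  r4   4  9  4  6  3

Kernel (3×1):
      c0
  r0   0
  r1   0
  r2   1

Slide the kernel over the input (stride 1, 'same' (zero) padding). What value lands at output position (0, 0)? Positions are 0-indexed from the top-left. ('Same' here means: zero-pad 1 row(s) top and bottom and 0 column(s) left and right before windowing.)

4

The receptive field on the zero-padded input at this output position is [0 / 5 / 4]. Elementwise product with the kernel and sum: 4·1.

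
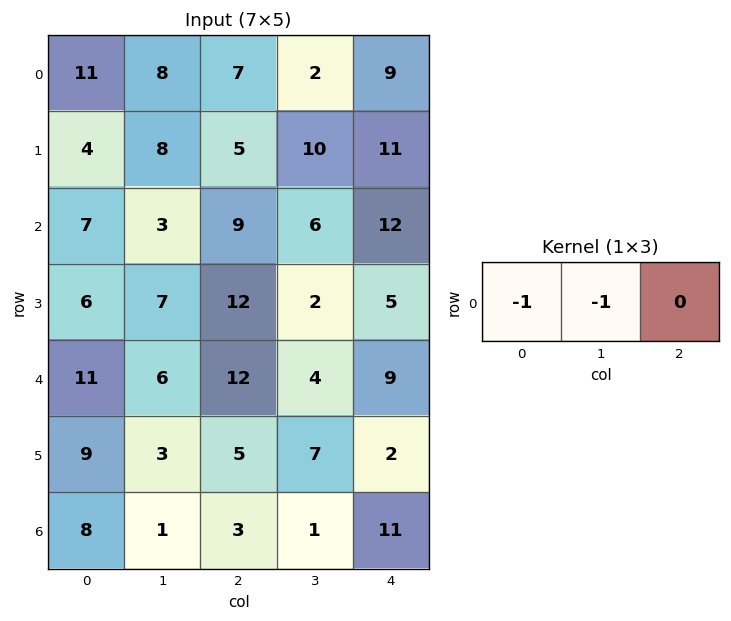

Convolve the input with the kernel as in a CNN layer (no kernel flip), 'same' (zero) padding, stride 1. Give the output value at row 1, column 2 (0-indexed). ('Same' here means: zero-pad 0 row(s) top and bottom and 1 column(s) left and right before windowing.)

-13

The receptive field on the zero-padded input at this output position is [8 5 10]. Elementwise product with the kernel and sum: 8·-1 + 5·-1.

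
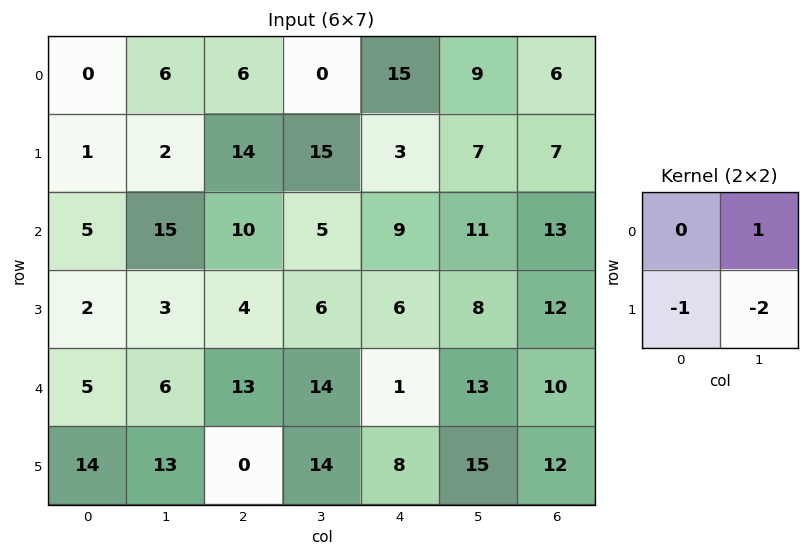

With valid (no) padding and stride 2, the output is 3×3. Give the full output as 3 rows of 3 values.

Output[0,0]: The receptive field on the input at this output position is [0 6 / 1 2]. Elementwise product with the kernel and sum: 6·1 + 1·-1 + 2·-2.

1 -44 -8
7 -11 -11
-34 -14 -25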